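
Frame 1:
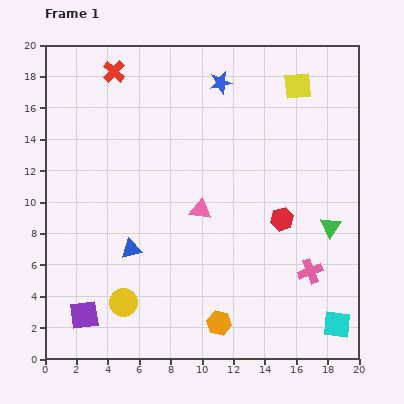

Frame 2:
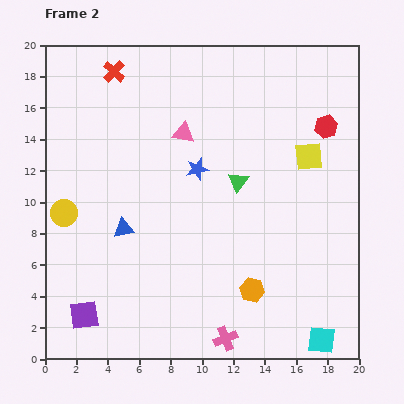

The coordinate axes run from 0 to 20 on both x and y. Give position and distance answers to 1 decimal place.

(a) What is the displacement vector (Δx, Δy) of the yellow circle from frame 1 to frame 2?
(-3.8, 5.7)

The yellow circle was at (5.0, 3.6) in frame 1 and (1.2, 9.3) in frame 2.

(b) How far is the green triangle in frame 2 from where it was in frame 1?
6.6

The green triangle moved from (18.2, 8.4) to (12.3, 11.3), a distance of √(5.9² + 2.9²) ≈ 6.6.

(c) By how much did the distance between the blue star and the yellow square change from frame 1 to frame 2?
+2.2

Distance in frame 1: 4.9. Distance in frame 2: 7.1.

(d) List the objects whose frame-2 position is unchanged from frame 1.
the purple square, the red cross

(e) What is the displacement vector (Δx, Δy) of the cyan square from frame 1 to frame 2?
(-1.0, -1.0)

The cyan square was at (18.6, 2.2) in frame 1 and (17.6, 1.2) in frame 2.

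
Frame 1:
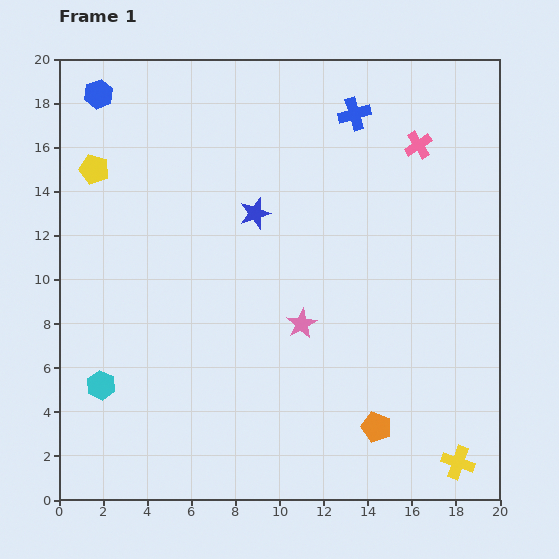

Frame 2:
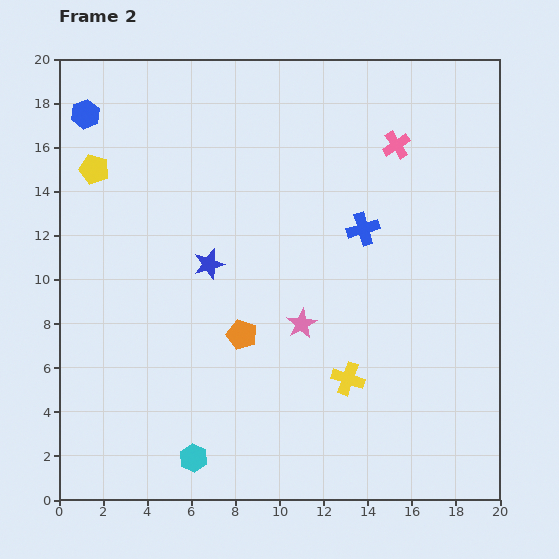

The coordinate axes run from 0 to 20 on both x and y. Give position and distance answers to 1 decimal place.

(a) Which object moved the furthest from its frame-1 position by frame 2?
the orange pentagon

(moved 7.4; next 6.3)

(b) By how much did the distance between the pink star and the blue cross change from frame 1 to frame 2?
-4.7

Distance in frame 1: 9.8. Distance in frame 2: 5.1.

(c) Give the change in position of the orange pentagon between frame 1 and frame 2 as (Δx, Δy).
(-6.1, 4.2)

The orange pentagon was at (14.4, 3.3) in frame 1 and (8.3, 7.5) in frame 2.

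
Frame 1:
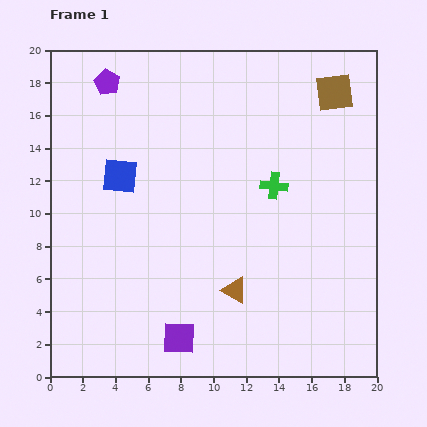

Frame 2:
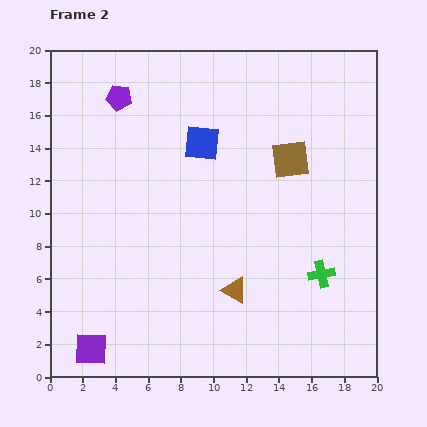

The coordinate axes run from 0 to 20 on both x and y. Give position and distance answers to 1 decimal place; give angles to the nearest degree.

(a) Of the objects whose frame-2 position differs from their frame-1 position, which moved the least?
the purple pentagon

(moved 1.1)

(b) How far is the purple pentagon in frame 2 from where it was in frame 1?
1.1

The purple pentagon moved from (3.5, 18.0) to (4.2, 17.1), a distance of √(0.7² + 0.9²) ≈ 1.1.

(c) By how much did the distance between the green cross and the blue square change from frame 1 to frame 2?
+1.4

Distance in frame 1: 9.4. Distance in frame 2: 10.8.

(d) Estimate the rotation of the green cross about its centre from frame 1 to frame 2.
17° counter-clockwise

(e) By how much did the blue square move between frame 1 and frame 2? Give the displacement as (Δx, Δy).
(5.0, 2.0)

The blue square was at (4.3, 12.3) in frame 1 and (9.3, 14.3) in frame 2.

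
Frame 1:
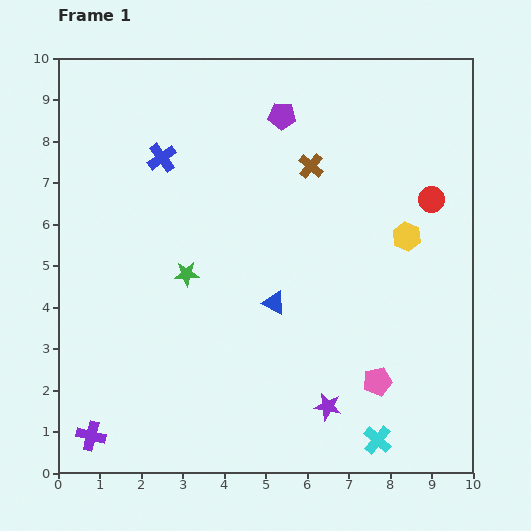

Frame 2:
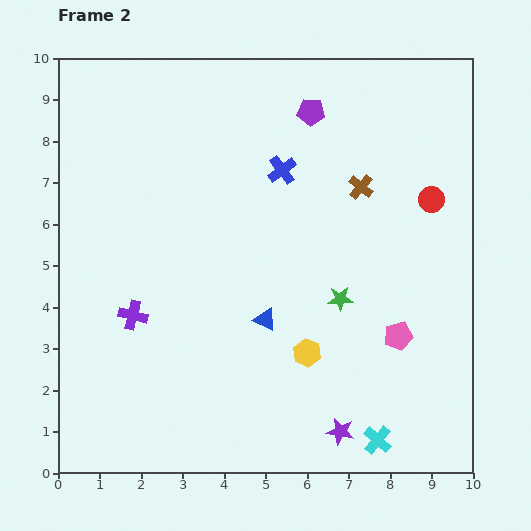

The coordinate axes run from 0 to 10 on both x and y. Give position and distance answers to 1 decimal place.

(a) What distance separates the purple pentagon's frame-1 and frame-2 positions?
0.7

The purple pentagon moved from (5.4, 8.6) to (6.1, 8.7), a distance of √(0.7² + 0.1²) ≈ 0.7.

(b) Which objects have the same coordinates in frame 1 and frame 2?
the red circle, the cyan cross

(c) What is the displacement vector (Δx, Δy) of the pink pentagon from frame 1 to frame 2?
(0.5, 1.1)

The pink pentagon was at (7.7, 2.2) in frame 1 and (8.2, 3.3) in frame 2.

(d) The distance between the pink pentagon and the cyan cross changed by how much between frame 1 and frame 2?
+1.1

Distance in frame 1: 1.4. Distance in frame 2: 2.5.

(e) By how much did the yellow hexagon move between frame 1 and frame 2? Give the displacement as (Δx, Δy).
(-2.4, -2.8)

The yellow hexagon was at (8.4, 5.7) in frame 1 and (6.0, 2.9) in frame 2.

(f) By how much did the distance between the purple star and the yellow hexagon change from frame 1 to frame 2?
-2.4

Distance in frame 1: 4.5. Distance in frame 2: 2.1.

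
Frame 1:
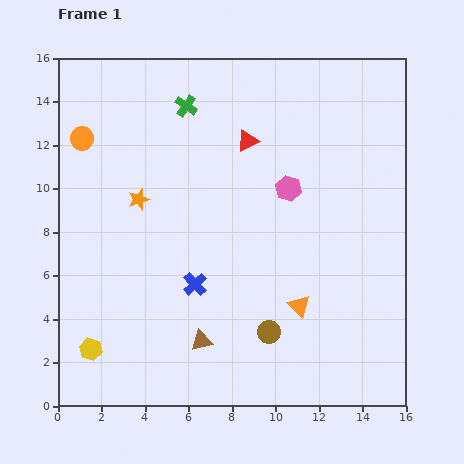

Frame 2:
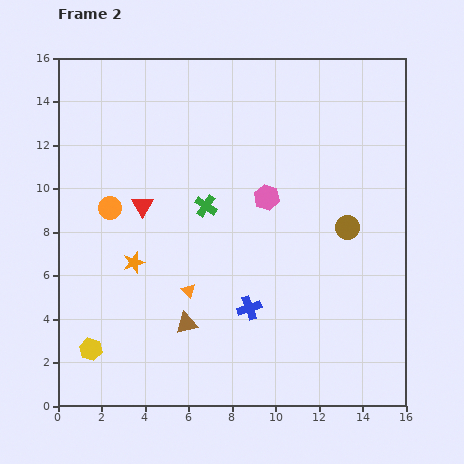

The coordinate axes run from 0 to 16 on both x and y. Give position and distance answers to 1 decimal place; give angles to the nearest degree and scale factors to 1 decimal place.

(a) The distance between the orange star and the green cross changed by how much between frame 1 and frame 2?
-0.6

Distance in frame 1: 4.8. Distance in frame 2: 4.2.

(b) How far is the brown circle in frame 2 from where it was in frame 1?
6.0

The brown circle moved from (9.7, 3.4) to (13.3, 8.2), a distance of √(3.6² + 4.8²) ≈ 6.0.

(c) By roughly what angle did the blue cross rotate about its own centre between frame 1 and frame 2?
24° clockwise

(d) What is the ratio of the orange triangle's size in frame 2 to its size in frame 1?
0.6×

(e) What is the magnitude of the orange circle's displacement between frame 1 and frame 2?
3.5

The orange circle moved from (1.1, 12.3) to (2.4, 9.1), a distance of √(1.3² + 3.2²) ≈ 3.5.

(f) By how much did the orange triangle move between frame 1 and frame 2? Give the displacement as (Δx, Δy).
(-5.1, 0.7)

The orange triangle was at (11.1, 4.6) in frame 1 and (6.0, 5.3) in frame 2.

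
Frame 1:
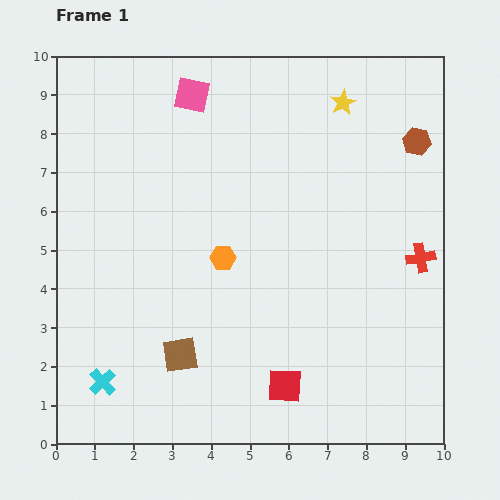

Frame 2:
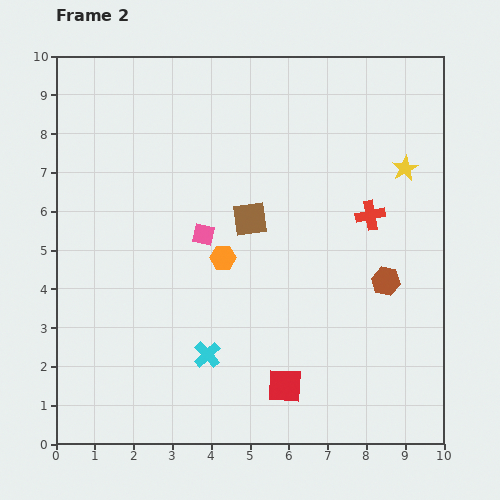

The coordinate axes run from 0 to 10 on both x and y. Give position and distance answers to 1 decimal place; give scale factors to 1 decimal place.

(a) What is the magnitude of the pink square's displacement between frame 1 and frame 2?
3.6

The pink square moved from (3.5, 9.0) to (3.8, 5.4), a distance of √(0.3² + 3.6²) ≈ 3.6.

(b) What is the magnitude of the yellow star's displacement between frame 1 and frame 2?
2.3

The yellow star moved from (7.4, 8.8) to (9.0, 7.1), a distance of √(1.6² + 1.7²) ≈ 2.3.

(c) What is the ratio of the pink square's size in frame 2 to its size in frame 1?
0.6×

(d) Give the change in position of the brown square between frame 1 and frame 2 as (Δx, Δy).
(1.8, 3.5)

The brown square was at (3.2, 2.3) in frame 1 and (5.0, 5.8) in frame 2.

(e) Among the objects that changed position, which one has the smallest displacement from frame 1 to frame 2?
the red cross

(moved 1.7)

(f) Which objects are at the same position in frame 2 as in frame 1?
the orange hexagon, the red square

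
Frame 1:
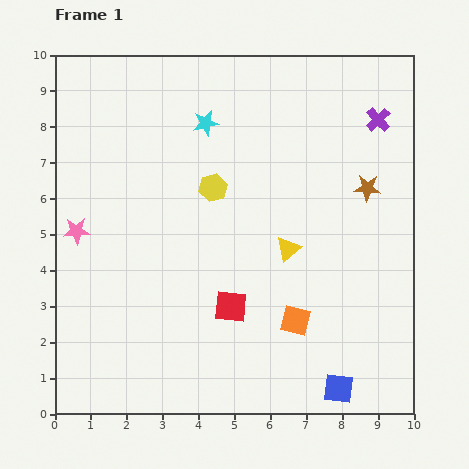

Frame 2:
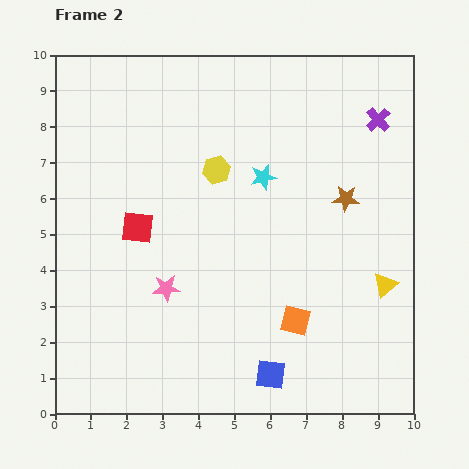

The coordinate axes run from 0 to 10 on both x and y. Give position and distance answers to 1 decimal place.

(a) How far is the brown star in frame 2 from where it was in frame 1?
0.7

The brown star moved from (8.7, 6.3) to (8.1, 6.0), a distance of √(0.6² + 0.3²) ≈ 0.7.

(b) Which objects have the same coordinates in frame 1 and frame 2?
the orange square, the purple cross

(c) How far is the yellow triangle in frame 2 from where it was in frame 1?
2.9

The yellow triangle moved from (6.5, 4.6) to (9.2, 3.6), a distance of √(2.7² + 1.0²) ≈ 2.9.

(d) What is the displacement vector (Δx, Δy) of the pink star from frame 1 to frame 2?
(2.5, -1.6)

The pink star was at (0.6, 5.1) in frame 1 and (3.1, 3.5) in frame 2.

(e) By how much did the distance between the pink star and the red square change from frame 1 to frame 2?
-2.9

Distance in frame 1: 4.8. Distance in frame 2: 1.9.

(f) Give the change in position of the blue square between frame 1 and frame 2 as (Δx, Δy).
(-1.9, 0.4)

The blue square was at (7.9, 0.7) in frame 1 and (6.0, 1.1) in frame 2.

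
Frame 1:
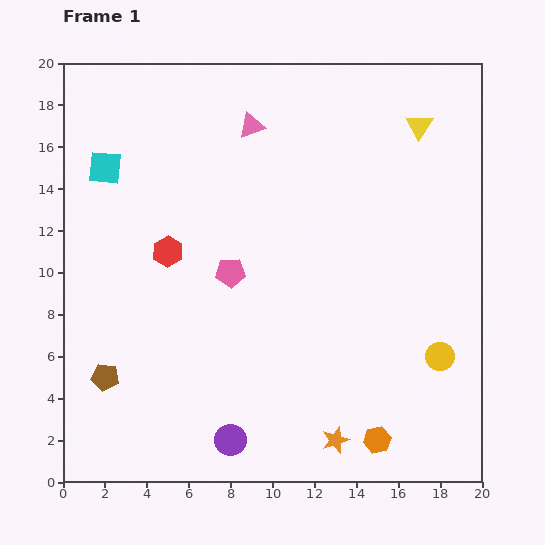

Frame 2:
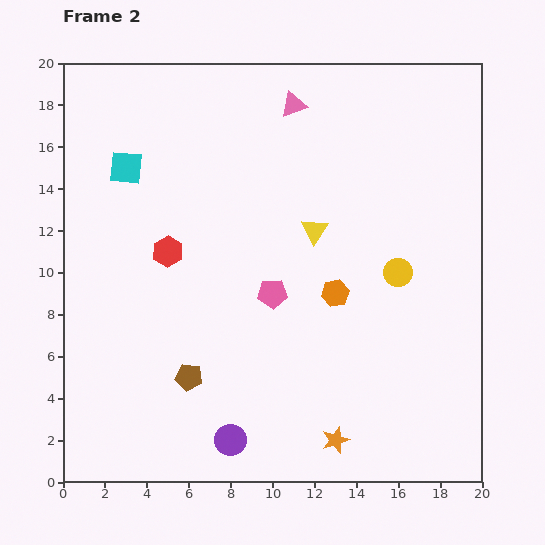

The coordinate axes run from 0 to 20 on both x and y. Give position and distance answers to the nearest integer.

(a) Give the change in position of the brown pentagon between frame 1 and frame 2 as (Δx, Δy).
(4, 0)

The brown pentagon was at (2, 5) in frame 1 and (6, 5) in frame 2.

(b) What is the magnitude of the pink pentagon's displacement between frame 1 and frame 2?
2

The pink pentagon moved from (8, 10) to (10, 9), a distance of √(2² + 1²) ≈ 2.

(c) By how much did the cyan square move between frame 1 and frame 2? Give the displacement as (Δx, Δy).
(1, 0)

The cyan square was at (2, 15) in frame 1 and (3, 15) in frame 2.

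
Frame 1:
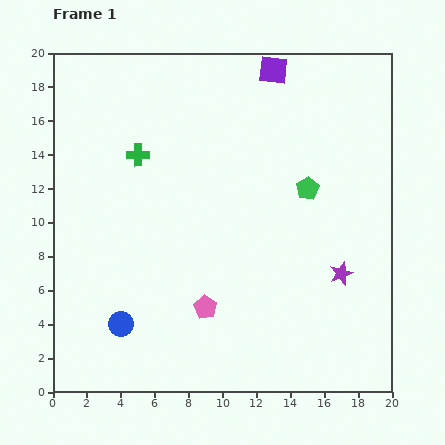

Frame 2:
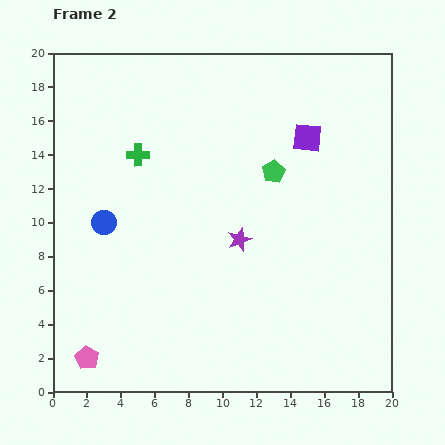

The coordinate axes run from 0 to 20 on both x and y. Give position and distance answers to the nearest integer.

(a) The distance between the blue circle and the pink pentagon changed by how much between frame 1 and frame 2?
+3

Distance in frame 1: 5. Distance in frame 2: 8.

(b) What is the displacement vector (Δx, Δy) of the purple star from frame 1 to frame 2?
(-6, 2)

The purple star was at (17, 7) in frame 1 and (11, 9) in frame 2.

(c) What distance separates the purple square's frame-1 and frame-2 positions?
4

The purple square moved from (13, 19) to (15, 15), a distance of √(2² + 4²) ≈ 4.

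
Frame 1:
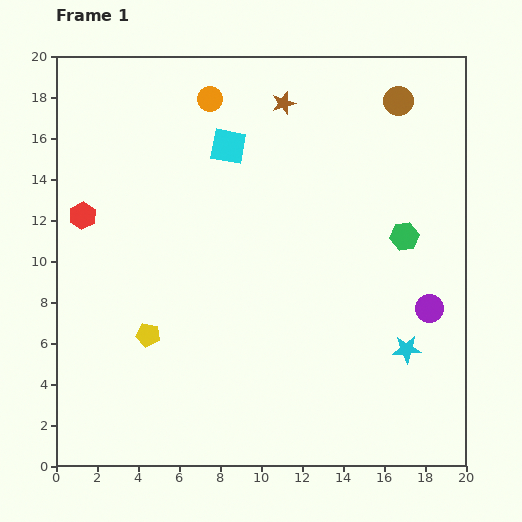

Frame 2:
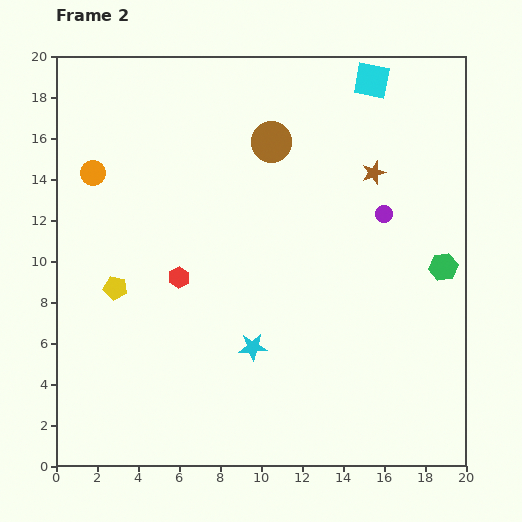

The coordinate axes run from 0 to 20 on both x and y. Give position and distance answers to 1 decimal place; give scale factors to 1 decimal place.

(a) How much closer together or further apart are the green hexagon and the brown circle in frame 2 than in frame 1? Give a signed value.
+3.8

Distance in frame 1: 6.6. Distance in frame 2: 10.4.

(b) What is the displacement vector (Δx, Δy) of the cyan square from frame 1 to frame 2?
(7.0, 3.2)

The cyan square was at (8.4, 15.6) in frame 1 and (15.4, 18.8) in frame 2.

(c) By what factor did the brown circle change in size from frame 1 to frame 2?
1.4×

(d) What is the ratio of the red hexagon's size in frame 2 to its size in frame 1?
0.8×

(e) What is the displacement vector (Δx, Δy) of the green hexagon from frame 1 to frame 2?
(1.9, -1.5)

The green hexagon was at (17.0, 11.2) in frame 1 and (18.9, 9.7) in frame 2.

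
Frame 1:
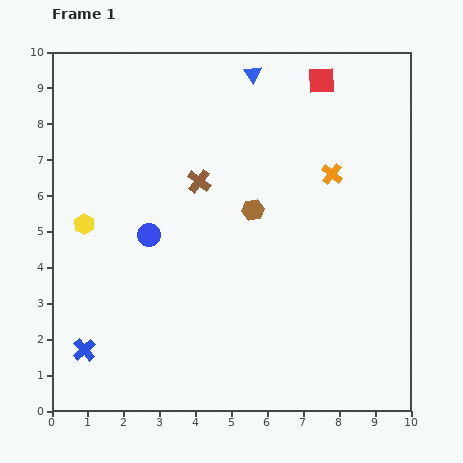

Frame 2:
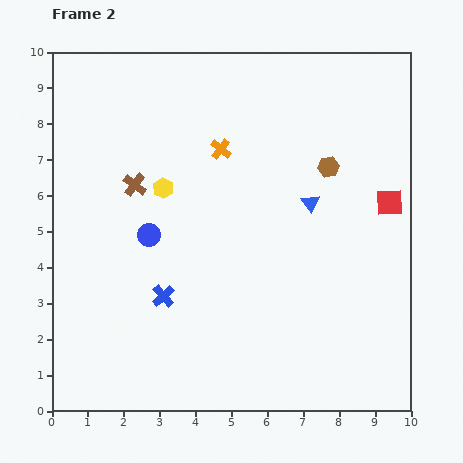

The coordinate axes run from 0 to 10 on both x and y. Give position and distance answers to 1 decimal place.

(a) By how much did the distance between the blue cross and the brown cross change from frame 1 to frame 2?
-2.5

Distance in frame 1: 5.7. Distance in frame 2: 3.2.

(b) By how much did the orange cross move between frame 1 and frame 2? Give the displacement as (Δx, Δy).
(-3.1, 0.7)

The orange cross was at (7.8, 6.6) in frame 1 and (4.7, 7.3) in frame 2.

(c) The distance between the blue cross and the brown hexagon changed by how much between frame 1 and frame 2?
-0.3

Distance in frame 1: 6.1. Distance in frame 2: 5.8.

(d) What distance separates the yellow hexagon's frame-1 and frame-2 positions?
2.4

The yellow hexagon moved from (0.9, 5.2) to (3.1, 6.2), a distance of √(2.2² + 1.0²) ≈ 2.4.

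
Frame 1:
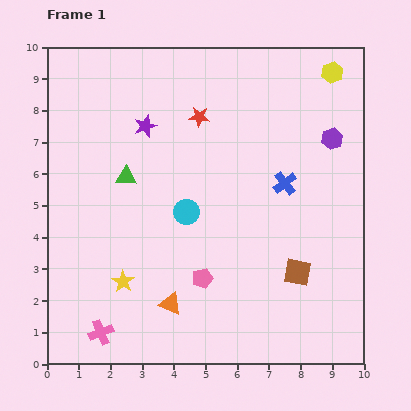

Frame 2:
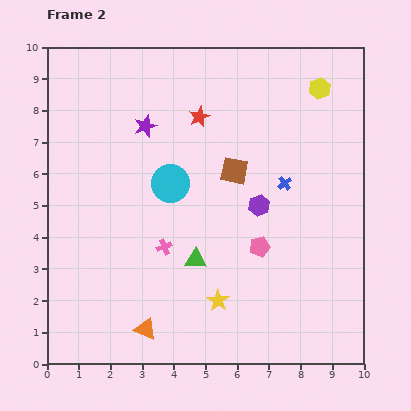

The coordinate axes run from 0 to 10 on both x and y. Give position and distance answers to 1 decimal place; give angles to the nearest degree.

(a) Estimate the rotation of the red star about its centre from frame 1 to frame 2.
31° counter-clockwise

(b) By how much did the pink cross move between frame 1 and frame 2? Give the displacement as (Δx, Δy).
(2.0, 2.7)

The pink cross was at (1.7, 1.0) in frame 1 and (3.7, 3.7) in frame 2.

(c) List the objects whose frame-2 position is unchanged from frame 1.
the purple star, the blue cross, the red star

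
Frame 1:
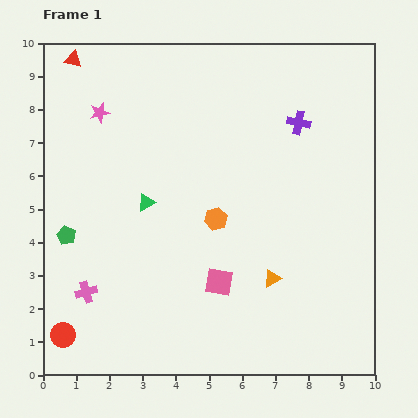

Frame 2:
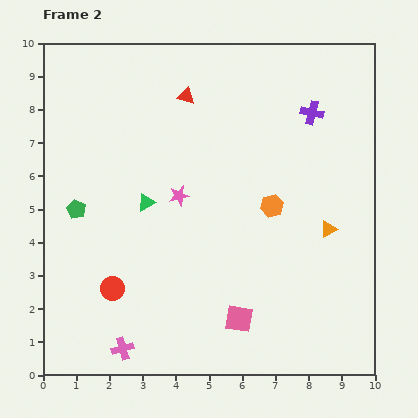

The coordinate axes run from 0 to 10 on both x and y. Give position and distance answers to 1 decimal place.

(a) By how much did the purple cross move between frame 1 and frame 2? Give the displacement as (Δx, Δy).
(0.4, 0.3)

The purple cross was at (7.7, 7.6) in frame 1 and (8.1, 7.9) in frame 2.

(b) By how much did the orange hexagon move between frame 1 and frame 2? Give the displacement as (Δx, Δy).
(1.7, 0.4)

The orange hexagon was at (5.2, 4.7) in frame 1 and (6.9, 5.1) in frame 2.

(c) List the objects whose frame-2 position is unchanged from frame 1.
the green triangle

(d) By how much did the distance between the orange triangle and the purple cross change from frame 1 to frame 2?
-1.3

Distance in frame 1: 4.8. Distance in frame 2: 3.5.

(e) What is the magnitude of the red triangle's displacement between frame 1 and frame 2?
3.6

The red triangle moved from (0.9, 9.5) to (4.3, 8.4), a distance of √(3.4² + 1.1²) ≈ 3.6.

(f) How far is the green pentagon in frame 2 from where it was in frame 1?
0.9

The green pentagon moved from (0.7, 4.2) to (1.0, 5.0), a distance of √(0.3² + 0.8²) ≈ 0.9.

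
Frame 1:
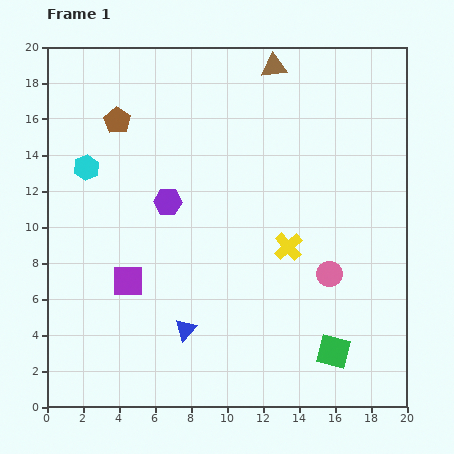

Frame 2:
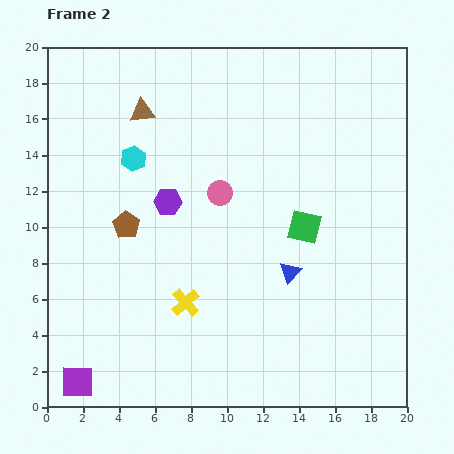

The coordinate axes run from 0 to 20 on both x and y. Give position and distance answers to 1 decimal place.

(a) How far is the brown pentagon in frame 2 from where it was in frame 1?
5.8

The brown pentagon moved from (3.9, 15.9) to (4.4, 10.1), a distance of √(0.5² + 5.8²) ≈ 5.8.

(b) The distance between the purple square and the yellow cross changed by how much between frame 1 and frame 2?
-1.7

Distance in frame 1: 9.1. Distance in frame 2: 7.4.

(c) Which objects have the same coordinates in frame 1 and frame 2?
the purple hexagon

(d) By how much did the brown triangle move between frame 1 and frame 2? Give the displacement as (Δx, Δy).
(-7.3, -2.5)

The brown triangle was at (12.6, 18.9) in frame 1 and (5.3, 16.4) in frame 2.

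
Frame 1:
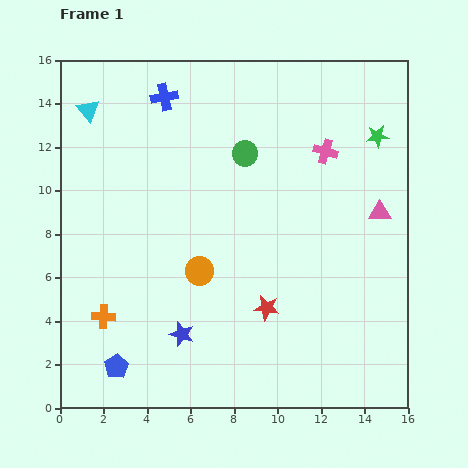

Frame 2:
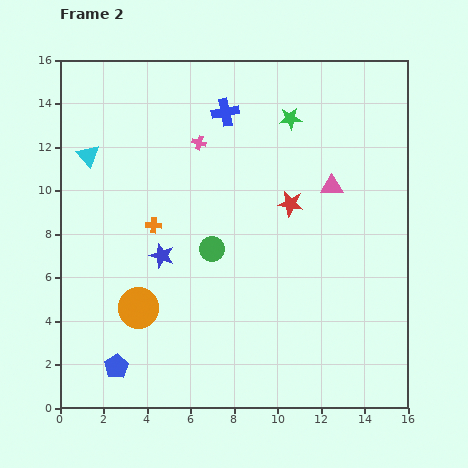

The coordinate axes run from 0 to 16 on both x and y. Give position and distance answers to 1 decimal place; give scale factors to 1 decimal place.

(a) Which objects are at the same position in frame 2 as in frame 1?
the blue pentagon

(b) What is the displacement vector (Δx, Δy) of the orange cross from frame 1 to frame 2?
(2.3, 4.2)

The orange cross was at (2.0, 4.2) in frame 1 and (4.3, 8.4) in frame 2.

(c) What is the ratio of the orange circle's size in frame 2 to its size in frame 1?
1.4×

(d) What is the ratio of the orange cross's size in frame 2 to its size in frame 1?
0.6×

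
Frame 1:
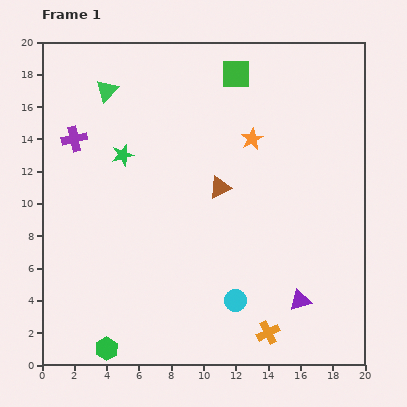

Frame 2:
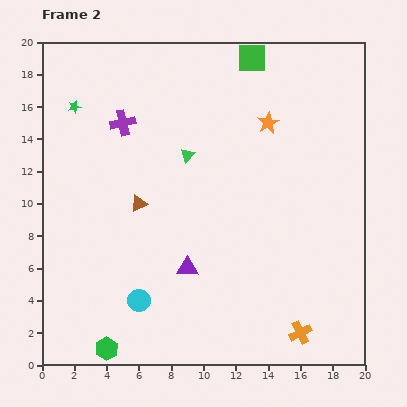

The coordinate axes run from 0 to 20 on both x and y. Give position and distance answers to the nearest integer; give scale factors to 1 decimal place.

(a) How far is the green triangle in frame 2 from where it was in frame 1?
6

The green triangle moved from (4, 17) to (9, 13), a distance of √(5² + 4²) ≈ 6.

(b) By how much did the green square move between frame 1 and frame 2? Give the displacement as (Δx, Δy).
(1, 1)

The green square was at (12, 18) in frame 1 and (13, 19) in frame 2.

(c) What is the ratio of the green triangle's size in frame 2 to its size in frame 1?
0.6×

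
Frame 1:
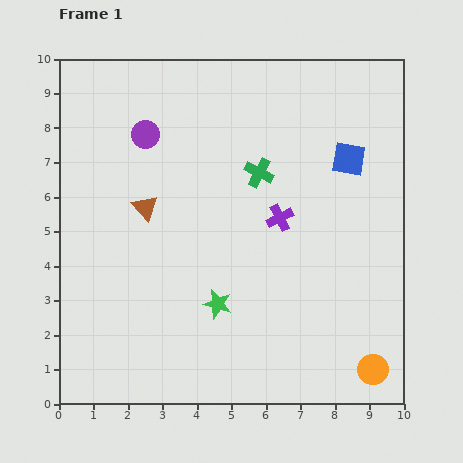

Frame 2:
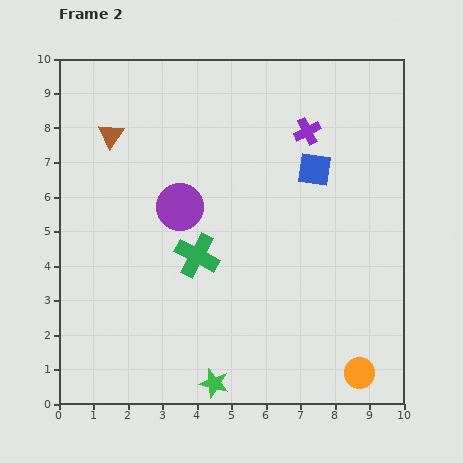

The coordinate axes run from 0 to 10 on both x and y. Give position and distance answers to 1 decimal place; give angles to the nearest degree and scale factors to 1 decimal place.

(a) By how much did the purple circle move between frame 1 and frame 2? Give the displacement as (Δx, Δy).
(1.0, -2.1)

The purple circle was at (2.5, 7.8) in frame 1 and (3.5, 5.7) in frame 2.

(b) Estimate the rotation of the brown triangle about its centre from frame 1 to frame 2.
15° clockwise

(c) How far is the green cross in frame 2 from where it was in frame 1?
3.0

The green cross moved from (5.8, 6.7) to (4.0, 4.3), a distance of √(1.8² + 2.4²) ≈ 3.0.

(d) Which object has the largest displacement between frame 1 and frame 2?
the green cross

(moved 3.0; next 2.6)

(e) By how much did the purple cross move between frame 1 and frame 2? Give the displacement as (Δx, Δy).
(0.8, 2.5)

The purple cross was at (6.4, 5.4) in frame 1 and (7.2, 7.9) in frame 2.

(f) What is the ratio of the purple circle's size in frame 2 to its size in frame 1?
1.7×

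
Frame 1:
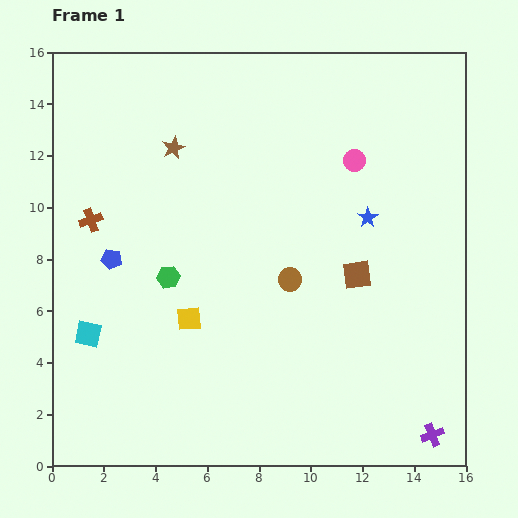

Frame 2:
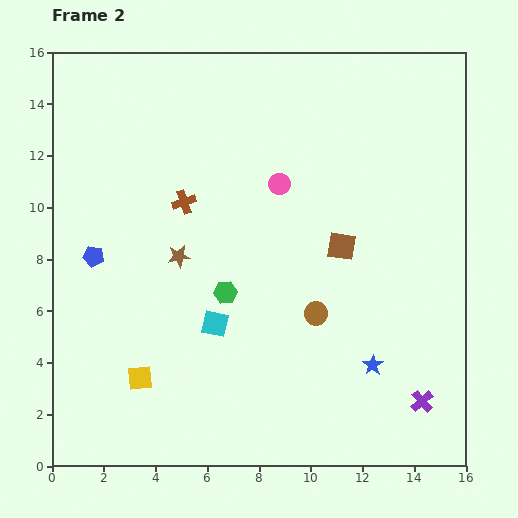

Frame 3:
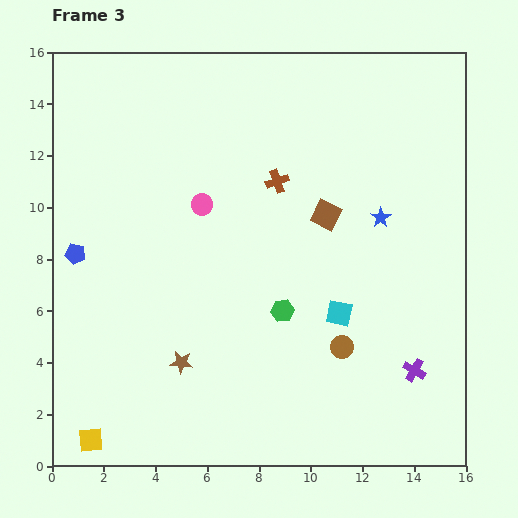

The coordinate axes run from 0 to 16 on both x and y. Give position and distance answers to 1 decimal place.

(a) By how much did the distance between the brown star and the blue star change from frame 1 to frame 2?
+0.6

Distance in frame 1: 8.0. Distance in frame 2: 8.6.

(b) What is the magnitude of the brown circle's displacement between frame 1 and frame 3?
3.3

The brown circle moved from (9.2, 7.2) to (11.2, 4.6), a distance of √(2.0² + 2.6²) ≈ 3.3.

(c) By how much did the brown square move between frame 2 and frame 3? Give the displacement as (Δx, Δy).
(-0.6, 1.2)

The brown square was at (11.2, 8.5) in frame 2 and (10.6, 9.7) in frame 3.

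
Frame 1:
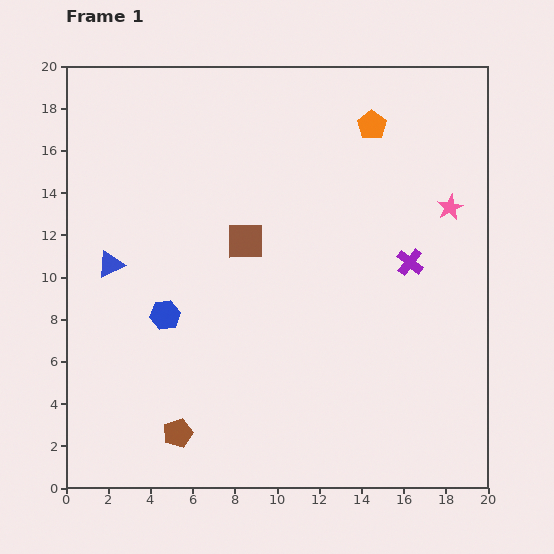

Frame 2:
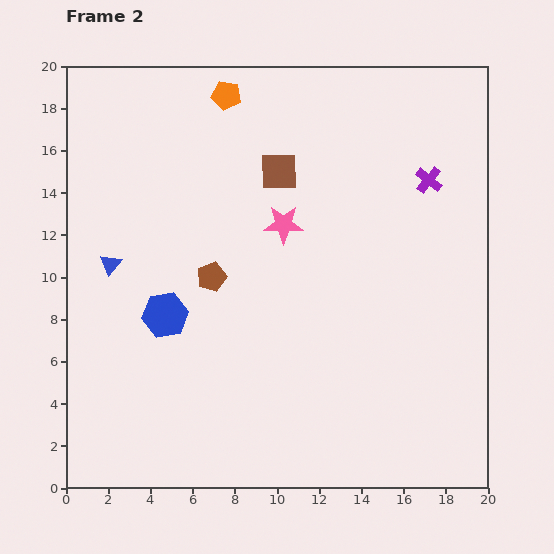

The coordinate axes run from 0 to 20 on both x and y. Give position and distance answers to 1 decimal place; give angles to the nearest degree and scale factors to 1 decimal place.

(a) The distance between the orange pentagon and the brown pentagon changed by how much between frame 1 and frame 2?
-8.7

Distance in frame 1: 17.3. Distance in frame 2: 8.6.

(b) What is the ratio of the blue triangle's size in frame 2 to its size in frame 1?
0.8×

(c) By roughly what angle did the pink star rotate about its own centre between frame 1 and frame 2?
28° clockwise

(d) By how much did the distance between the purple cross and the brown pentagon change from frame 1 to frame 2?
-2.4

Distance in frame 1: 13.7. Distance in frame 2: 11.3.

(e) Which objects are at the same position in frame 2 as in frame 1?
the blue hexagon, the blue triangle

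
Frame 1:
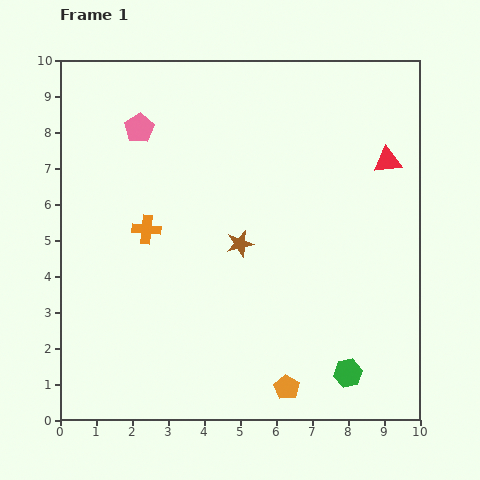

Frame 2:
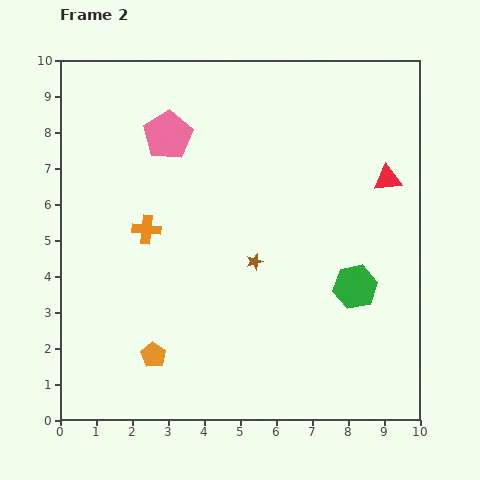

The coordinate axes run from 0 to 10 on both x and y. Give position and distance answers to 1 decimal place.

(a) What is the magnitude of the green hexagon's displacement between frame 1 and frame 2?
2.4

The green hexagon moved from (8.0, 1.3) to (8.2, 3.7), a distance of √(0.2² + 2.4²) ≈ 2.4.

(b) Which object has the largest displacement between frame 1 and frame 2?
the orange pentagon

(moved 3.8; next 2.4)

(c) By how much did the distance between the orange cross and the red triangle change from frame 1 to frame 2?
-0.2

Distance in frame 1: 7.0. Distance in frame 2: 6.8.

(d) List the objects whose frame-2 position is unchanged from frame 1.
the orange cross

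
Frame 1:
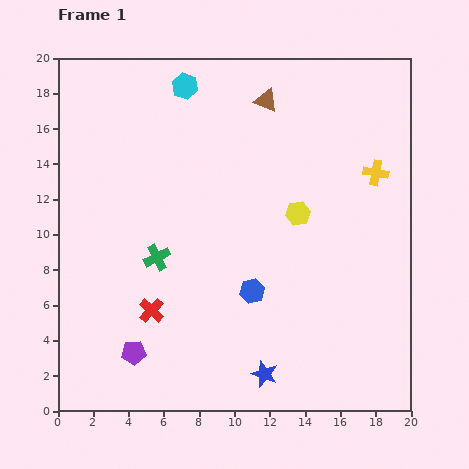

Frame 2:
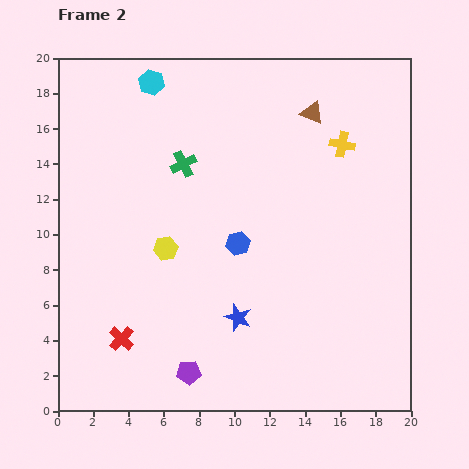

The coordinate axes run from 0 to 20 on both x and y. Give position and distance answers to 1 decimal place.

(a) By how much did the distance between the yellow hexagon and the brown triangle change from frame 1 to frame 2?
+4.7

Distance in frame 1: 6.6. Distance in frame 2: 11.3.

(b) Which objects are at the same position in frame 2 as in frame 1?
none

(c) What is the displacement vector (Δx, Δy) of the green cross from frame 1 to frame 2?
(1.5, 5.3)

The green cross was at (5.6, 8.7) in frame 1 and (7.1, 14.0) in frame 2.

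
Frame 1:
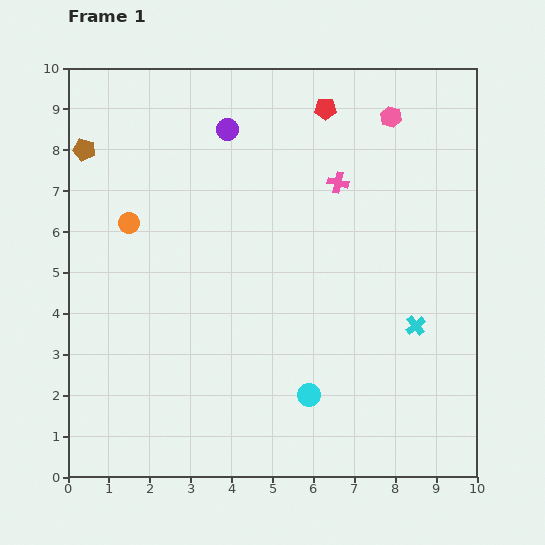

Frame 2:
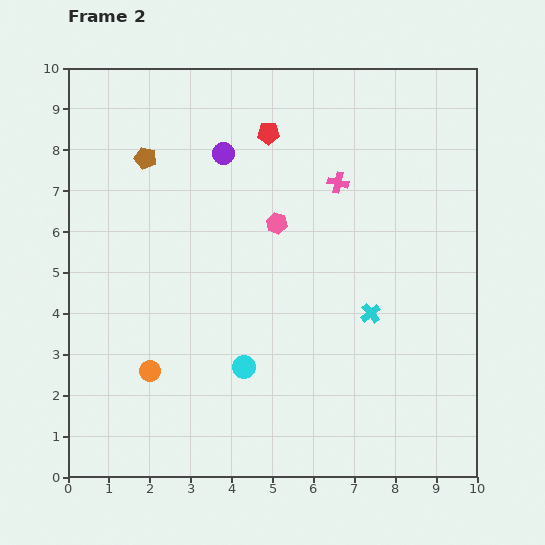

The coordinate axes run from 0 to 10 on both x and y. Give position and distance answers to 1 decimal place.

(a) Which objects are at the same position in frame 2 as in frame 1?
the pink cross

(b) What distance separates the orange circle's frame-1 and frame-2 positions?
3.6

The orange circle moved from (1.5, 6.2) to (2.0, 2.6), a distance of √(0.5² + 3.6²) ≈ 3.6.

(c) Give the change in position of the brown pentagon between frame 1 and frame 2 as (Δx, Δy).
(1.5, -0.2)

The brown pentagon was at (0.4, 8.0) in frame 1 and (1.9, 7.8) in frame 2.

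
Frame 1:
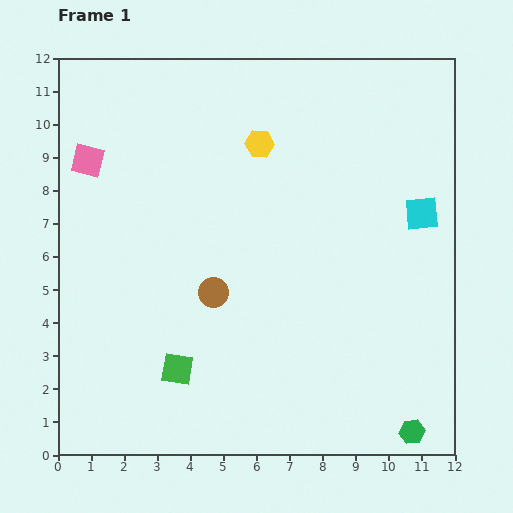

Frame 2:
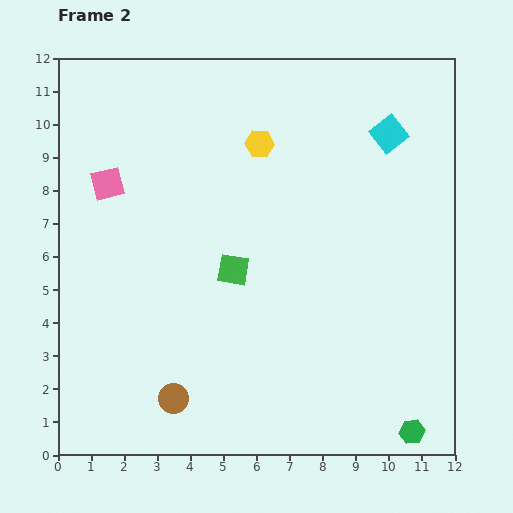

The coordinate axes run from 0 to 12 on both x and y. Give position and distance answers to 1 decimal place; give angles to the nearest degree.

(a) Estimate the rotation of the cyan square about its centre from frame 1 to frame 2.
32° counter-clockwise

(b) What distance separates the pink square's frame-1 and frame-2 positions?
0.9

The pink square moved from (0.9, 8.9) to (1.5, 8.2), a distance of √(0.6² + 0.7²) ≈ 0.9.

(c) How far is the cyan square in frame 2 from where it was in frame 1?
2.6

The cyan square moved from (11.0, 7.3) to (10.0, 9.7), a distance of √(1.0² + 2.4²) ≈ 2.6.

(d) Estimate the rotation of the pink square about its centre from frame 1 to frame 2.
27° counter-clockwise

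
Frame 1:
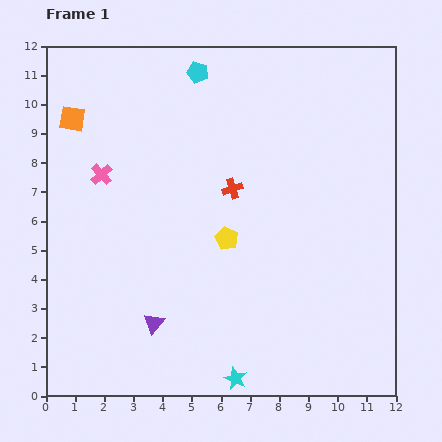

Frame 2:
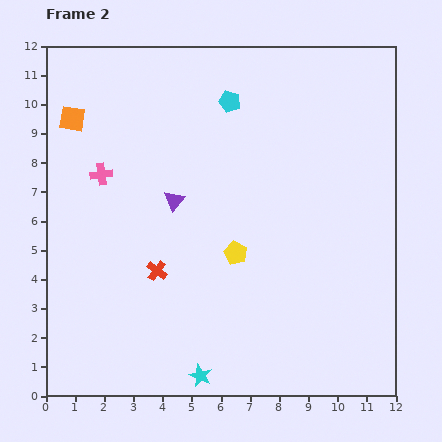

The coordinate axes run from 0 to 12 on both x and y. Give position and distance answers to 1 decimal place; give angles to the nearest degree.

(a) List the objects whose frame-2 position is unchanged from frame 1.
the orange square, the pink cross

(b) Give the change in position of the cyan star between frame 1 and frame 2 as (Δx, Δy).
(-1.2, 0.1)

The cyan star was at (6.5, 0.6) in frame 1 and (5.3, 0.7) in frame 2.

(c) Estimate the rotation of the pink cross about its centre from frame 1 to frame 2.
34° clockwise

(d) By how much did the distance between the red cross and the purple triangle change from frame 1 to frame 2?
-2.8

Distance in frame 1: 5.3. Distance in frame 2: 2.5.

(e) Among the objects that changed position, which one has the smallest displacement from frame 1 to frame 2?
the yellow pentagon

(moved 0.6)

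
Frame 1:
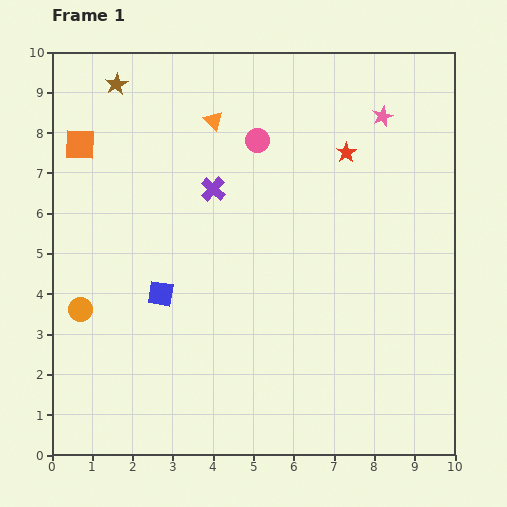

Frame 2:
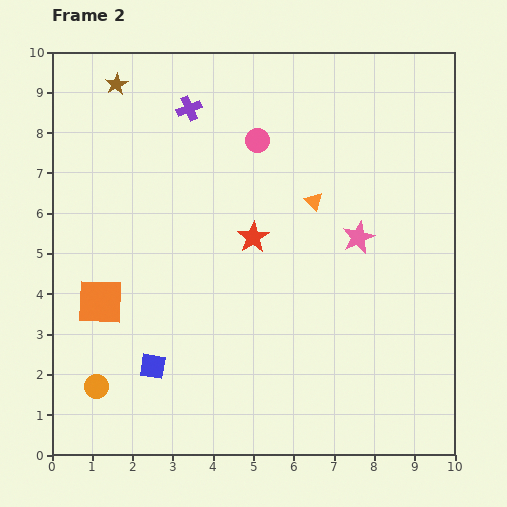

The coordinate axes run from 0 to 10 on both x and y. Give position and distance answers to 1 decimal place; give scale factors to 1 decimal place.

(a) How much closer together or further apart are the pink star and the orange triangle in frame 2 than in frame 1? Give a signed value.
-2.8

Distance in frame 1: 4.2. Distance in frame 2: 1.4.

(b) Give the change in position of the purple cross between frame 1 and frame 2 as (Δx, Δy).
(-0.6, 2.0)

The purple cross was at (4.0, 6.6) in frame 1 and (3.4, 8.6) in frame 2.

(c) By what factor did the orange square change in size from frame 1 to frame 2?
1.5×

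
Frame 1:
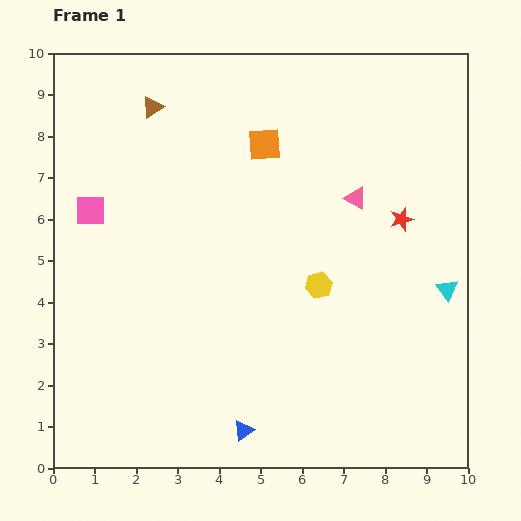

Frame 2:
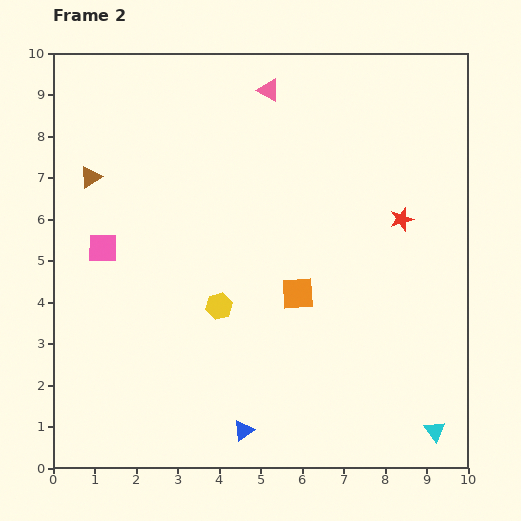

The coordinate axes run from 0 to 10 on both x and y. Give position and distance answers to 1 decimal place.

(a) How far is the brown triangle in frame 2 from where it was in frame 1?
2.3

The brown triangle moved from (2.4, 8.7) to (0.9, 7.0), a distance of √(1.5² + 1.7²) ≈ 2.3.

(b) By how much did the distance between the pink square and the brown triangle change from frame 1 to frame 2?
-1.2

Distance in frame 1: 2.9. Distance in frame 2: 1.7.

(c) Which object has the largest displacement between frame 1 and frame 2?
the orange square

(moved 3.7; next 3.4)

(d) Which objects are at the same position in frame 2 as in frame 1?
the blue triangle, the red star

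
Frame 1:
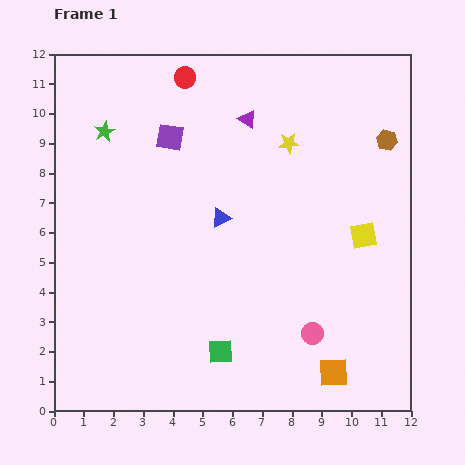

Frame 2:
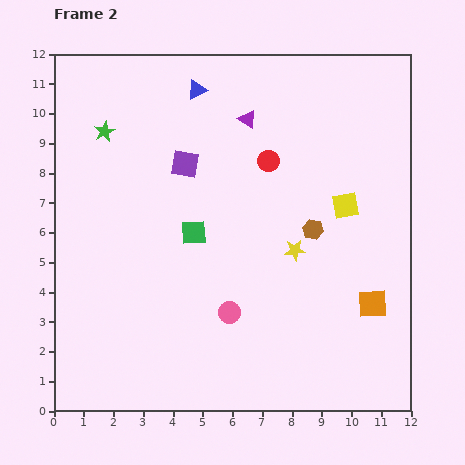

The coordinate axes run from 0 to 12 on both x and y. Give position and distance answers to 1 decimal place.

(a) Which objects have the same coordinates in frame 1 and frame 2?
the purple triangle, the green star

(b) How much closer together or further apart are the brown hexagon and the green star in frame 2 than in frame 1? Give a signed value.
-1.8

Distance in frame 1: 9.5. Distance in frame 2: 7.7.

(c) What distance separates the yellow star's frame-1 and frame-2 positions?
3.6

The yellow star moved from (7.9, 9.0) to (8.1, 5.4), a distance of √(0.2² + 3.6²) ≈ 3.6.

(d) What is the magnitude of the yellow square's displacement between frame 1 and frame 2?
1.2

The yellow square moved from (10.4, 5.9) to (9.8, 6.9), a distance of √(0.6² + 1.0²) ≈ 1.2.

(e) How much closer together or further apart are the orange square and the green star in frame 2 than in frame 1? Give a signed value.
-0.5

Distance in frame 1: 11.2. Distance in frame 2: 10.7.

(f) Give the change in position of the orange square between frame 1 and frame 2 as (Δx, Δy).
(1.3, 2.3)

The orange square was at (9.4, 1.3) in frame 1 and (10.7, 3.6) in frame 2.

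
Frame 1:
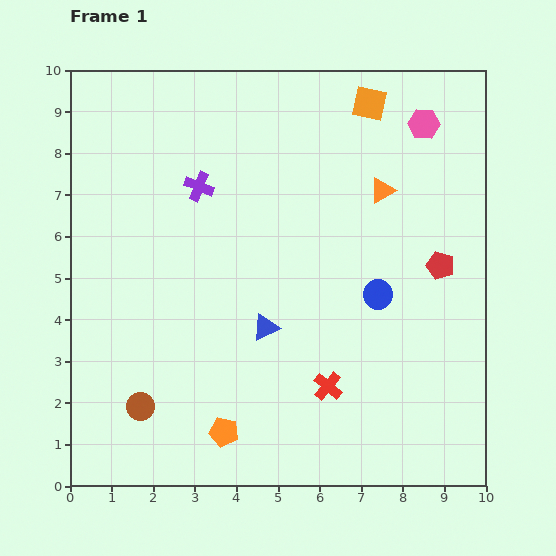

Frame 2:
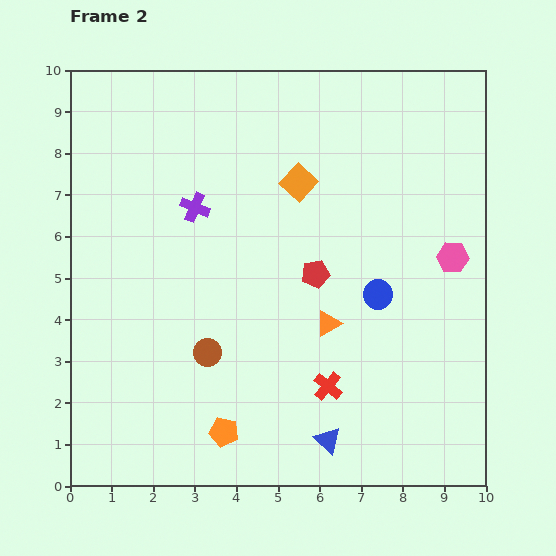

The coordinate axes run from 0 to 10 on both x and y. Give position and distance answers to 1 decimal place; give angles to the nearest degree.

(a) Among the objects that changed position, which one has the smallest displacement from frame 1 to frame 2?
the purple cross

(moved 0.5)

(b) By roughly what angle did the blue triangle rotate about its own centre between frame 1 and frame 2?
51° counter-clockwise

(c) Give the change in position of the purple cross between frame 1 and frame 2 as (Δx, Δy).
(-0.1, -0.5)

The purple cross was at (3.1, 7.2) in frame 1 and (3.0, 6.7) in frame 2.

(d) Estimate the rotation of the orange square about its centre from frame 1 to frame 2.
31° clockwise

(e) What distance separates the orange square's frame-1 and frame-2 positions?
2.5

The orange square moved from (7.2, 9.2) to (5.5, 7.3), a distance of √(1.7² + 1.9²) ≈ 2.5.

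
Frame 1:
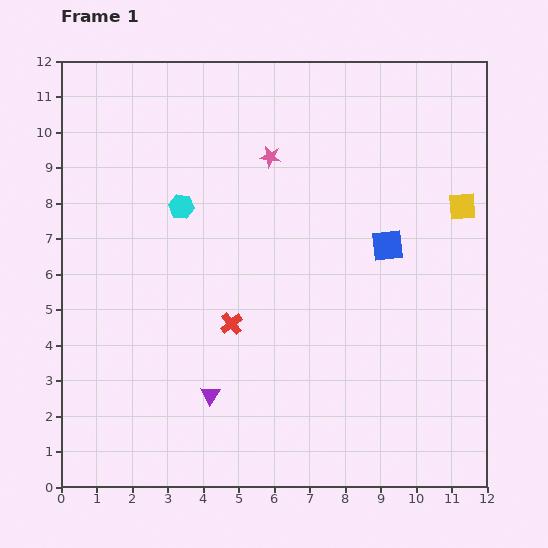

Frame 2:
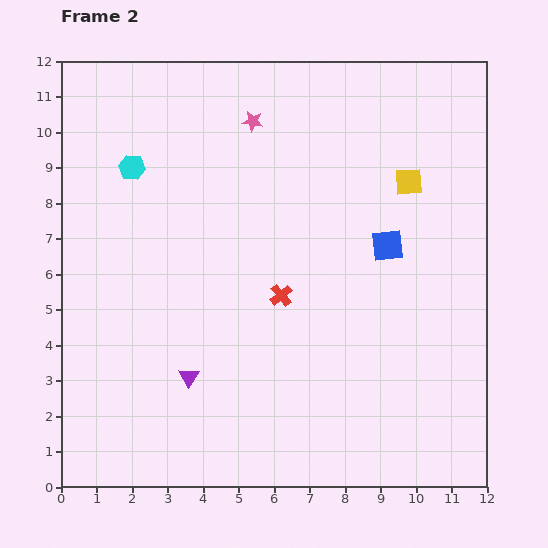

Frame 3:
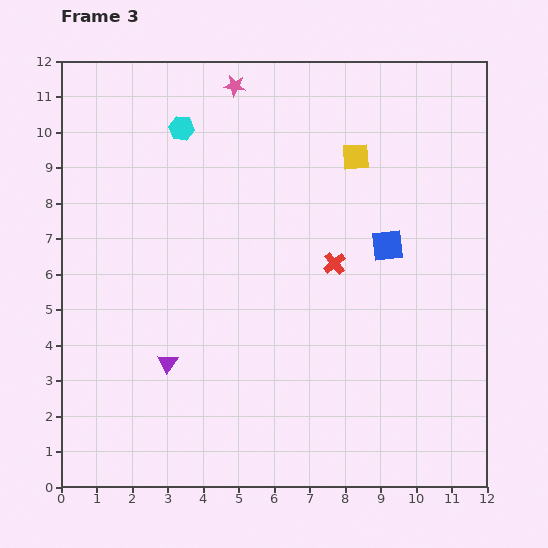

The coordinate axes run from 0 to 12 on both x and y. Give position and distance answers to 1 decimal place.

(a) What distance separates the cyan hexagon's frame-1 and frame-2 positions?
1.8

The cyan hexagon moved from (3.4, 7.9) to (2.0, 9.0), a distance of √(1.4² + 1.1²) ≈ 1.8.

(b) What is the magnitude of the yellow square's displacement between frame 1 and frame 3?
3.3

The yellow square moved from (11.3, 7.9) to (8.3, 9.3), a distance of √(3.0² + 1.4²) ≈ 3.3.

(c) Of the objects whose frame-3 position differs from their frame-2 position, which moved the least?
the purple triangle

(moved 0.7)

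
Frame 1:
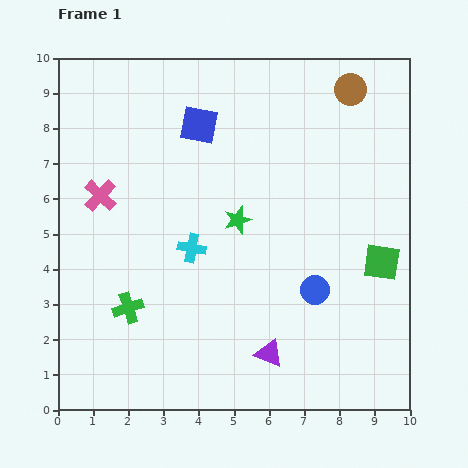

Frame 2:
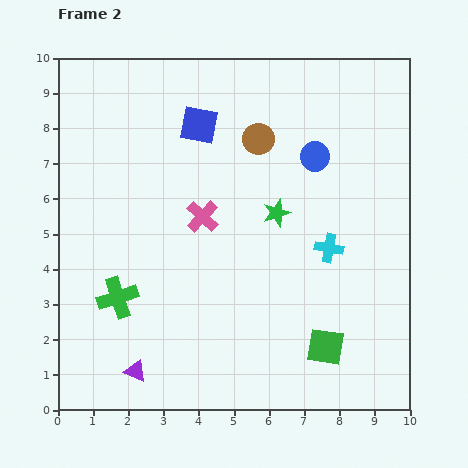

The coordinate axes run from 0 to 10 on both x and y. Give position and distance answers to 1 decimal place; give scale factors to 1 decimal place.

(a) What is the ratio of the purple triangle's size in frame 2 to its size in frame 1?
0.8×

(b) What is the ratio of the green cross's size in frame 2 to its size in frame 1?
1.3×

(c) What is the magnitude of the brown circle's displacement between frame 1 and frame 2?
3.0

The brown circle moved from (8.3, 9.1) to (5.7, 7.7), a distance of √(2.6² + 1.4²) ≈ 3.0.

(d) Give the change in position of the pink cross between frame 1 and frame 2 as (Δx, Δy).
(2.9, -0.6)

The pink cross was at (1.2, 6.1) in frame 1 and (4.1, 5.5) in frame 2.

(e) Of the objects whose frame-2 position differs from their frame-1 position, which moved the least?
the green cross

(moved 0.4)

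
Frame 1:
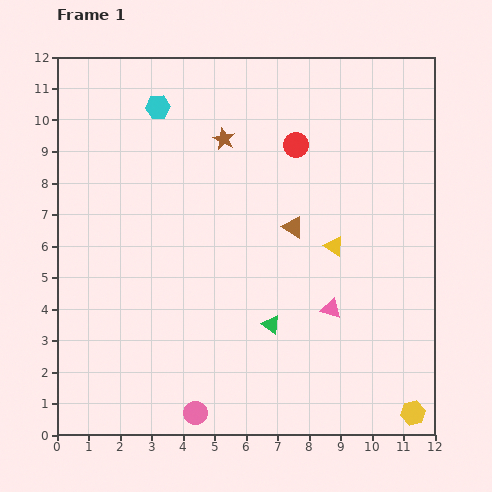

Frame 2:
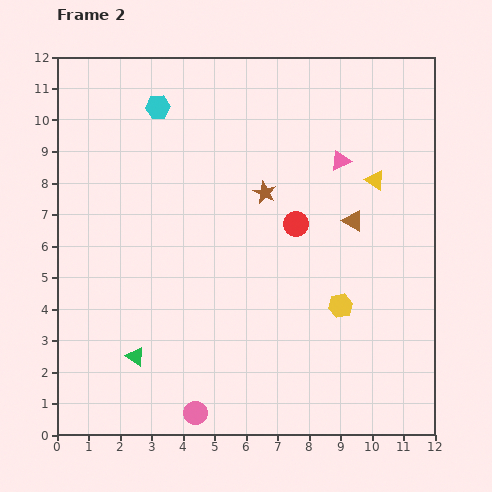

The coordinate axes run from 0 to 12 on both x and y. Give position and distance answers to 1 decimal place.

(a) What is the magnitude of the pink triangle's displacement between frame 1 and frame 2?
4.7

The pink triangle moved from (8.7, 4.0) to (9.0, 8.7), a distance of √(0.3² + 4.7²) ≈ 4.7.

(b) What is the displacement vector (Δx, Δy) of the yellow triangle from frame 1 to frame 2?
(1.3, 2.1)

The yellow triangle was at (8.8, 6.0) in frame 1 and (10.1, 8.1) in frame 2.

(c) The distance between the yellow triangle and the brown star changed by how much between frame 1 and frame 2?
-1.4

Distance in frame 1: 4.9. Distance in frame 2: 3.5.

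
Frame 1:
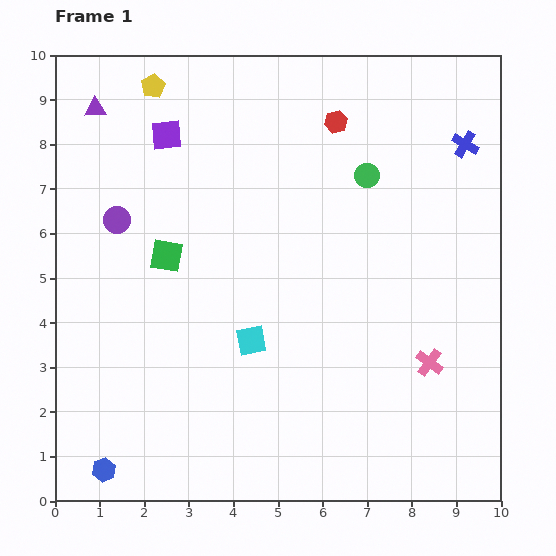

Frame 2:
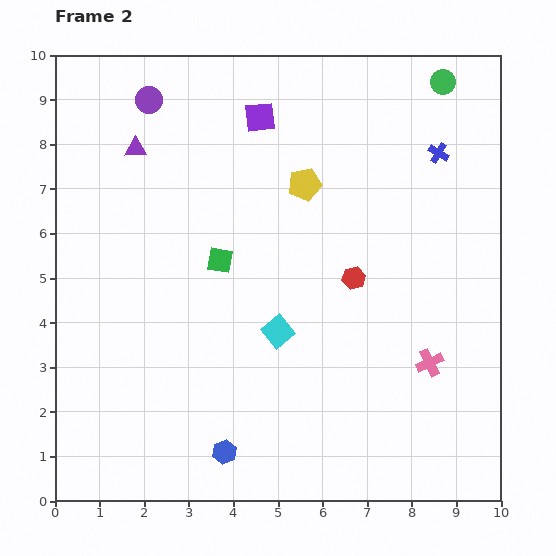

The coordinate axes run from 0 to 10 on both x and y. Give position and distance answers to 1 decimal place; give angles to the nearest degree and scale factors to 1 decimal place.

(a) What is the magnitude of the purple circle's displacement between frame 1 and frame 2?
2.8

The purple circle moved from (1.4, 6.3) to (2.1, 9.0), a distance of √(0.7² + 2.7²) ≈ 2.8.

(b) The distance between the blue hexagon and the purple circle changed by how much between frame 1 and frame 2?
+2.5

Distance in frame 1: 5.6. Distance in frame 2: 8.1.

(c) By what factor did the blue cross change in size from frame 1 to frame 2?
0.8×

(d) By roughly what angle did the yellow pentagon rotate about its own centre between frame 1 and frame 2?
17° clockwise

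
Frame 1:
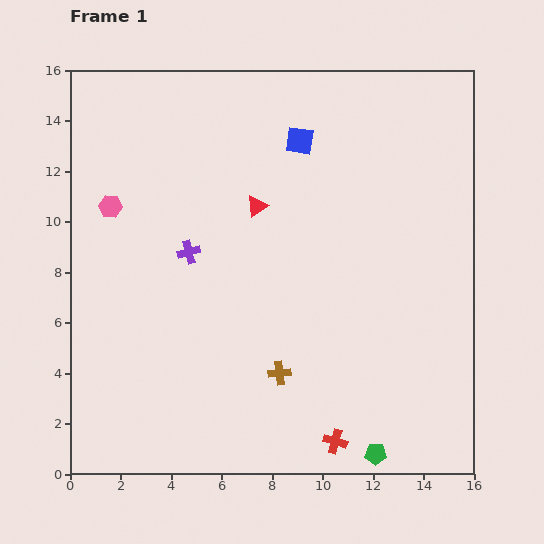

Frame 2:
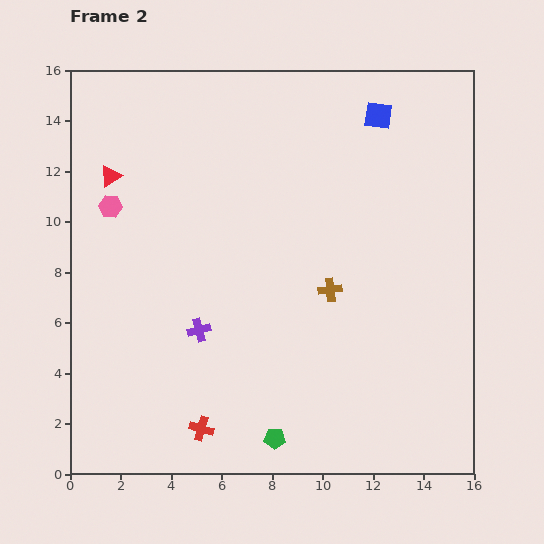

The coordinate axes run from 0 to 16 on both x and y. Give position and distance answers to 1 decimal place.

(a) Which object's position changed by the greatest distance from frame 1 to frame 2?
the red triangle

(moved 5.9; next 5.3)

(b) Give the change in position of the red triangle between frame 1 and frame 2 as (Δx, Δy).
(-5.8, 1.2)

The red triangle was at (7.4, 10.6) in frame 1 and (1.6, 11.8) in frame 2.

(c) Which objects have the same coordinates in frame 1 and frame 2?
the pink hexagon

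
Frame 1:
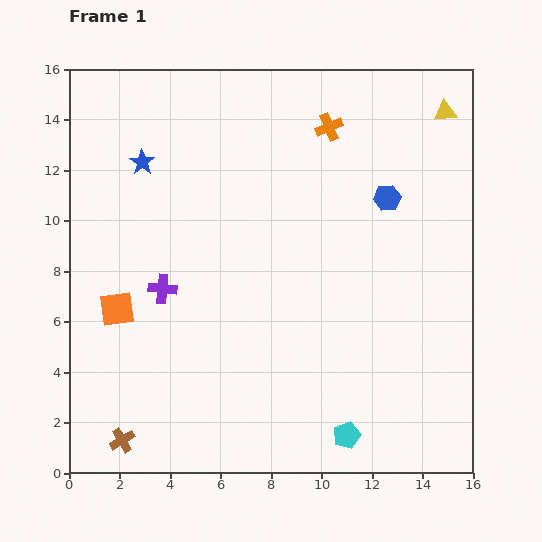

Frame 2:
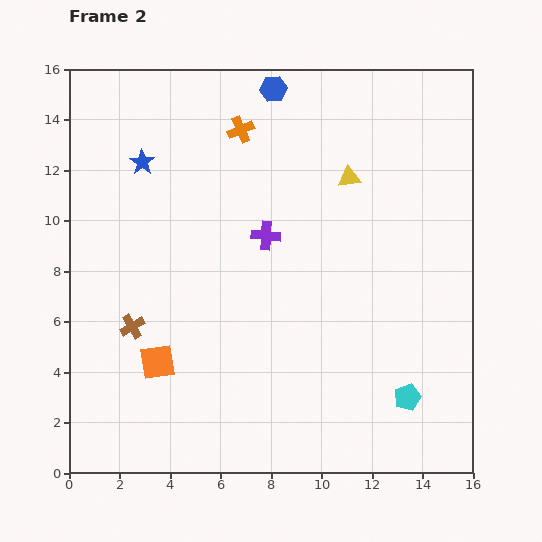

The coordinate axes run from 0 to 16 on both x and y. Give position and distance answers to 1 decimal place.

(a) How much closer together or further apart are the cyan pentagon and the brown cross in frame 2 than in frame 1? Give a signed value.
+2.4

Distance in frame 1: 8.9. Distance in frame 2: 11.3.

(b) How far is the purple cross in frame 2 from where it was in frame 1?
4.6

The purple cross moved from (3.7, 7.3) to (7.8, 9.4), a distance of √(4.1² + 2.1²) ≈ 4.6.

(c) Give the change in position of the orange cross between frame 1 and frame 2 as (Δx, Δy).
(-3.5, -0.1)

The orange cross was at (10.3, 13.7) in frame 1 and (6.8, 13.6) in frame 2.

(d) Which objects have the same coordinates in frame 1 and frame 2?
the blue star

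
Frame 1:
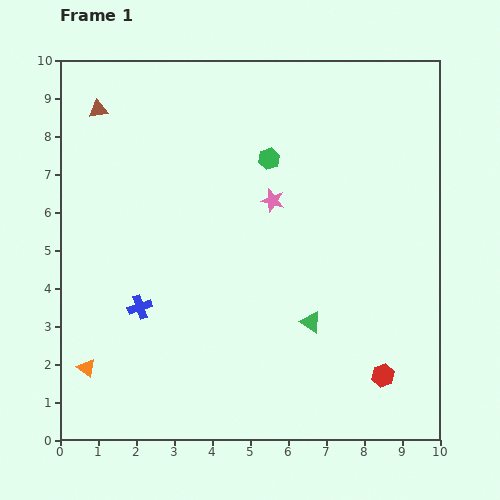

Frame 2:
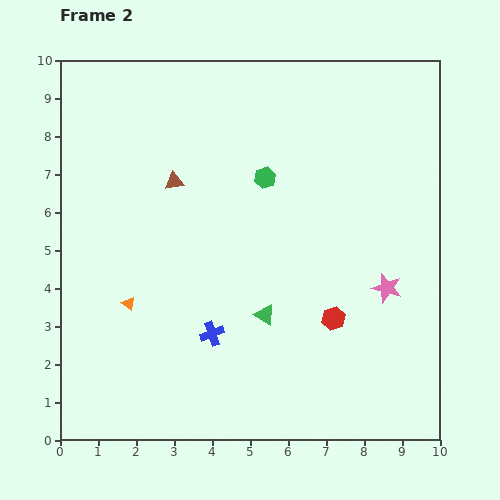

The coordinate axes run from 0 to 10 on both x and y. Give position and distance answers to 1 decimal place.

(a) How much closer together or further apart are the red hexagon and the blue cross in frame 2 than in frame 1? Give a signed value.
-3.4

Distance in frame 1: 6.6. Distance in frame 2: 3.2.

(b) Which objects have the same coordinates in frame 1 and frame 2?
none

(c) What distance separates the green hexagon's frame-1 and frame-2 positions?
0.5

The green hexagon moved from (5.5, 7.4) to (5.4, 6.9), a distance of √(0.1² + 0.5²) ≈ 0.5.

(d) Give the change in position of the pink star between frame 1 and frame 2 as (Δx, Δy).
(3.0, -2.3)

The pink star was at (5.6, 6.3) in frame 1 and (8.6, 4.0) in frame 2.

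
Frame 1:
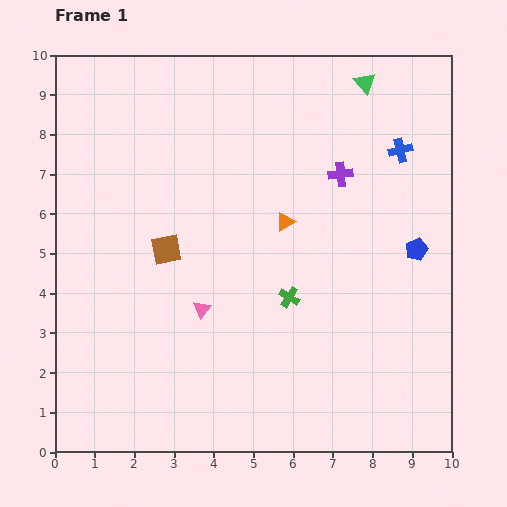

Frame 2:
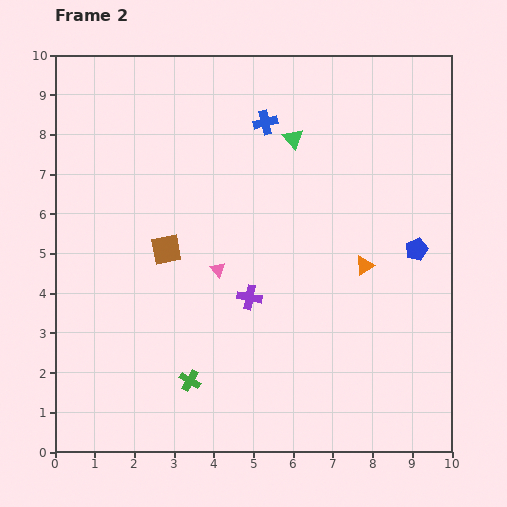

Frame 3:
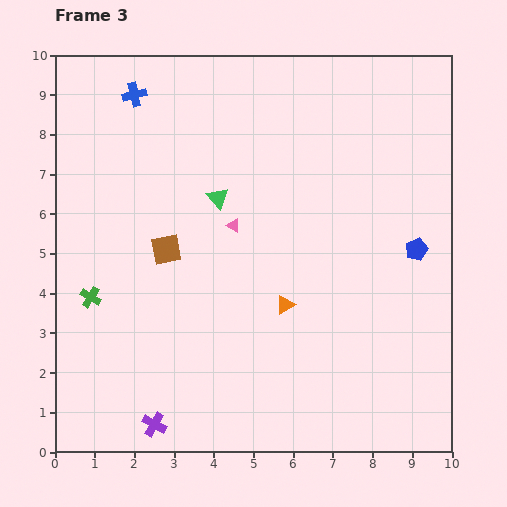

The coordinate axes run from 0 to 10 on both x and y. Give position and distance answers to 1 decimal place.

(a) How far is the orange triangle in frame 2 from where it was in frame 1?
2.3

The orange triangle moved from (5.8, 5.8) to (7.8, 4.7), a distance of √(2.0² + 1.1²) ≈ 2.3.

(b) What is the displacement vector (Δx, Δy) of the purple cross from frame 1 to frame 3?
(-4.7, -6.3)

The purple cross was at (7.2, 7.0) in frame 1 and (2.5, 0.7) in frame 3.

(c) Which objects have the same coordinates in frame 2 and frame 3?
the blue pentagon, the brown square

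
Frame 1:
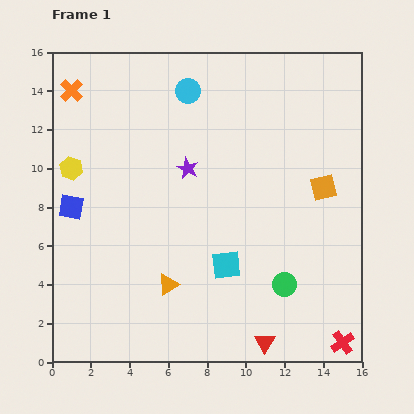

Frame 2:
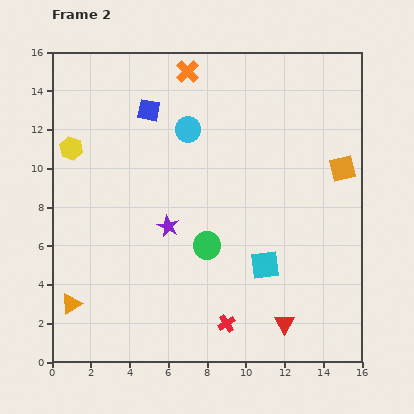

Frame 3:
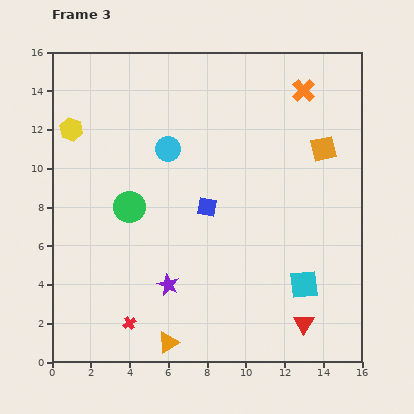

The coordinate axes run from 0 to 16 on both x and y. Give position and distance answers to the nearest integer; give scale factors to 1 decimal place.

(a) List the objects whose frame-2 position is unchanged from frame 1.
none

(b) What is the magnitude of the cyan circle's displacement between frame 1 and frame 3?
3

The cyan circle moved from (7, 14) to (6, 11), a distance of √(1² + 3²) ≈ 3.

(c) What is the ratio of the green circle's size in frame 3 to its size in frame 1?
1.3×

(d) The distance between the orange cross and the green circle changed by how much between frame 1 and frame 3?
-4

Distance in frame 1: 15. Distance in frame 3: 11.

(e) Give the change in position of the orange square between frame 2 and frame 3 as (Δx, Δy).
(-1, 1)

The orange square was at (15, 10) in frame 2 and (14, 11) in frame 3.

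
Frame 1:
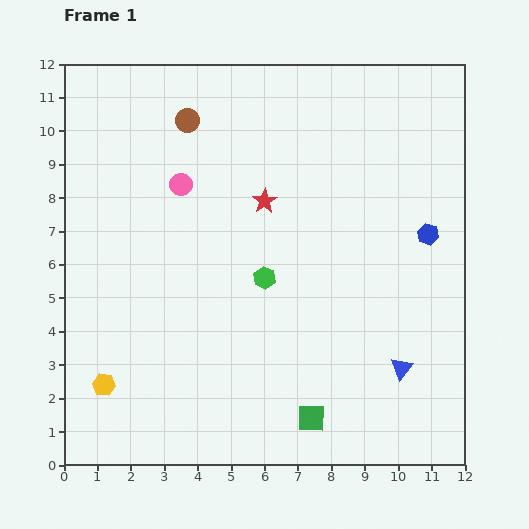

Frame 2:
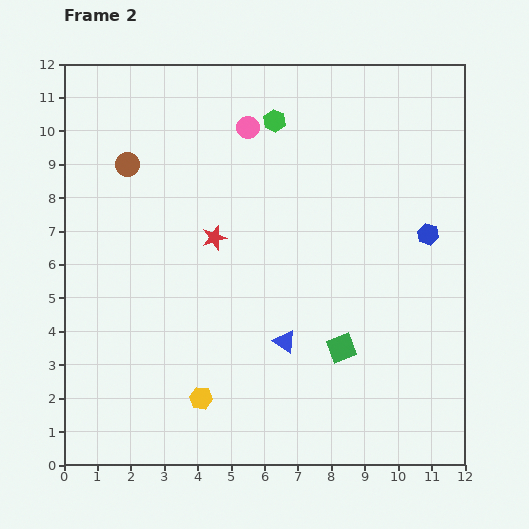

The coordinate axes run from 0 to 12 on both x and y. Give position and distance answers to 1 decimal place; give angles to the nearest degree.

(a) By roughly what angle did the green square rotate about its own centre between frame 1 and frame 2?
21° counter-clockwise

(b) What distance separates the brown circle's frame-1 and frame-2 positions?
2.2

The brown circle moved from (3.7, 10.3) to (1.9, 9.0), a distance of √(1.8² + 1.3²) ≈ 2.2.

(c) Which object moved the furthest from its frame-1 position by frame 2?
the green hexagon

(moved 4.7; next 3.6)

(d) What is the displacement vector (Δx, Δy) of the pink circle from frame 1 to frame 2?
(2.0, 1.7)

The pink circle was at (3.5, 8.4) in frame 1 and (5.5, 10.1) in frame 2.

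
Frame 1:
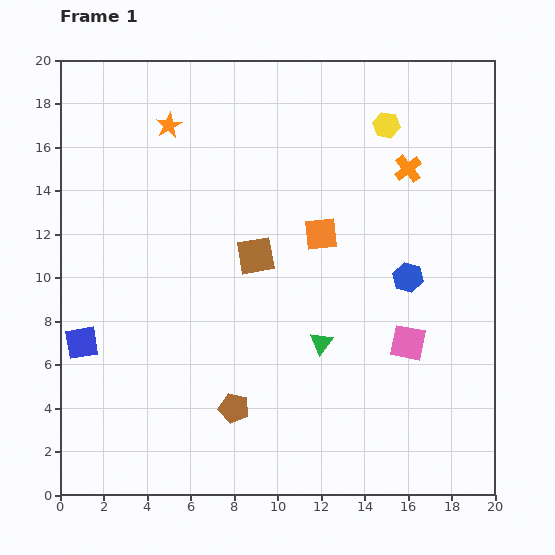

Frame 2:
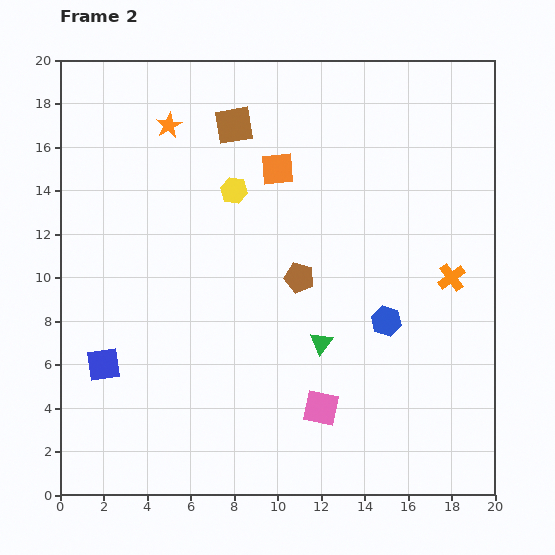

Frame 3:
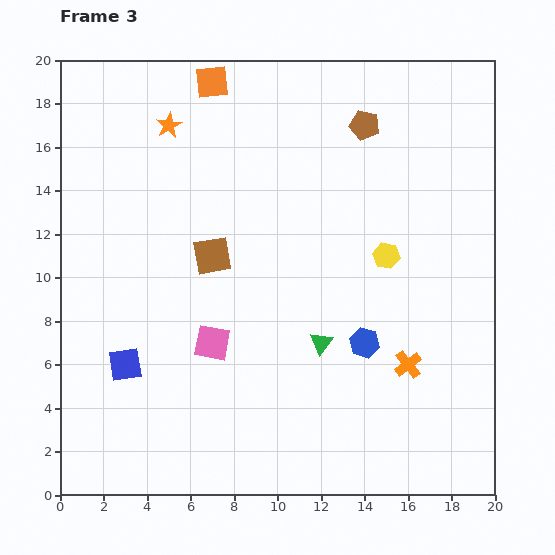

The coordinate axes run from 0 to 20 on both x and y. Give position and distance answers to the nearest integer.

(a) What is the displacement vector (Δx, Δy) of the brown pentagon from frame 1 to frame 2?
(3, 6)

The brown pentagon was at (8, 4) in frame 1 and (11, 10) in frame 2.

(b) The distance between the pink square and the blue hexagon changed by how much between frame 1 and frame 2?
+2

Distance in frame 1: 3. Distance in frame 2: 5.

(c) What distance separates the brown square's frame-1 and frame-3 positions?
2

The brown square moved from (9, 11) to (7, 11), a distance of √(2² + 0²) ≈ 2.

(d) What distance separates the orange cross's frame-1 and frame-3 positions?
9

The orange cross moved from (16, 15) to (16, 6), a distance of √(0² + 9²) ≈ 9.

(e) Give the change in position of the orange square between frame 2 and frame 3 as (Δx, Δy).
(-3, 4)

The orange square was at (10, 15) in frame 2 and (7, 19) in frame 3.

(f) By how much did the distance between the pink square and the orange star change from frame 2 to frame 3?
-5

Distance in frame 2: 15. Distance in frame 3: 10.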